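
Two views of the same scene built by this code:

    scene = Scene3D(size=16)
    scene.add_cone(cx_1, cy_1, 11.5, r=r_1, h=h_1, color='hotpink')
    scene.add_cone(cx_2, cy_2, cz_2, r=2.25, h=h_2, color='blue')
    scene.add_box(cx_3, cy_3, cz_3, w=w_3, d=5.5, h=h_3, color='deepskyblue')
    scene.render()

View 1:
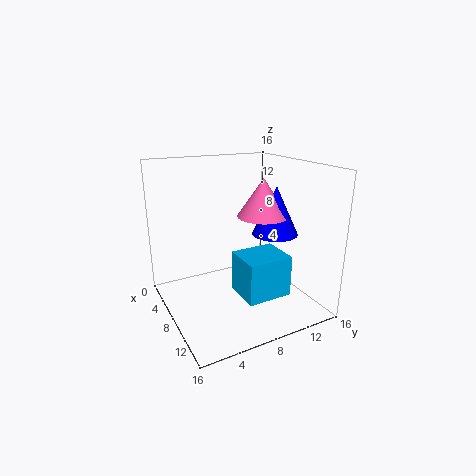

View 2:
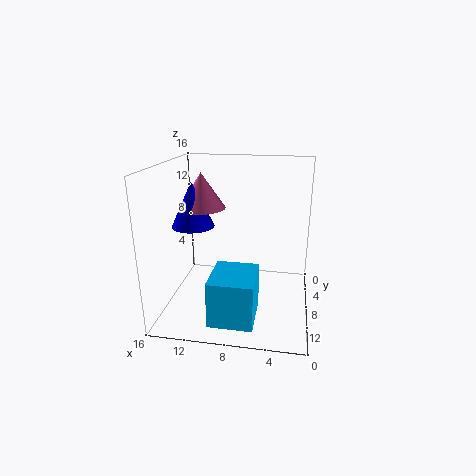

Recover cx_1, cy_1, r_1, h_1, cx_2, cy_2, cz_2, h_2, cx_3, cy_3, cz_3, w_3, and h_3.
cx_1 = 11.75
cy_1 = 8.75
r_1 = 2.5
h_1 = 3.75
cx_2 = 12.5
cy_2 = 9.75
cz_2 = 9.75
h_2 = 4.75
cx_3 = 5.5
cy_3 = 8.5
cz_3 = 0.25
w_3 = 4.75
h_3 = 5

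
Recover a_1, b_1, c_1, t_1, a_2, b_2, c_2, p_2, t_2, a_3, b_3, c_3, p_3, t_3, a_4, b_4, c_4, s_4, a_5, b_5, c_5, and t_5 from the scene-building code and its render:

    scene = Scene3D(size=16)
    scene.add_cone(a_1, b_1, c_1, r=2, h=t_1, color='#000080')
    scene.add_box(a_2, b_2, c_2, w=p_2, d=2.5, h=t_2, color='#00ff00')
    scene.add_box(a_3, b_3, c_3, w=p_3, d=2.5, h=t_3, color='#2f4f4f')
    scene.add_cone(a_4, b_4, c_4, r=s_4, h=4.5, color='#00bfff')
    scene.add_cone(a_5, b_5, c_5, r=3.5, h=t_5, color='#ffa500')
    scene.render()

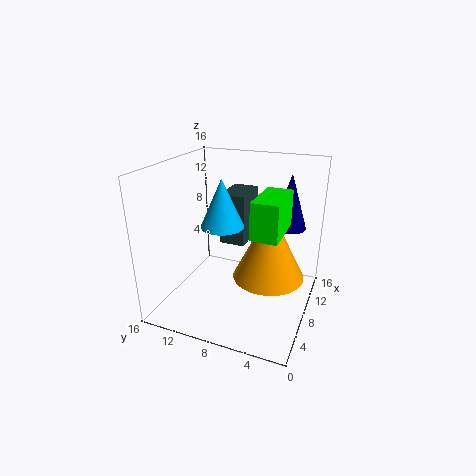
a_1 = 13, b_1 = 3.5, c_1 = 8, t_1 = 6.5, a_2 = 2, b_2 = 2, c_2 = 11, p_2 = 5, t_2 = 3.5, a_3 = 4.5, b_3 = 6, c_3 = 9, p_3 = 4, t_3 = 5, a_4 = 3, b_4 = 7.5, c_4 = 11.5, s_4 = 2, a_5 = 5, b_5 = 3.5, c_5 = 6, t_5 = 7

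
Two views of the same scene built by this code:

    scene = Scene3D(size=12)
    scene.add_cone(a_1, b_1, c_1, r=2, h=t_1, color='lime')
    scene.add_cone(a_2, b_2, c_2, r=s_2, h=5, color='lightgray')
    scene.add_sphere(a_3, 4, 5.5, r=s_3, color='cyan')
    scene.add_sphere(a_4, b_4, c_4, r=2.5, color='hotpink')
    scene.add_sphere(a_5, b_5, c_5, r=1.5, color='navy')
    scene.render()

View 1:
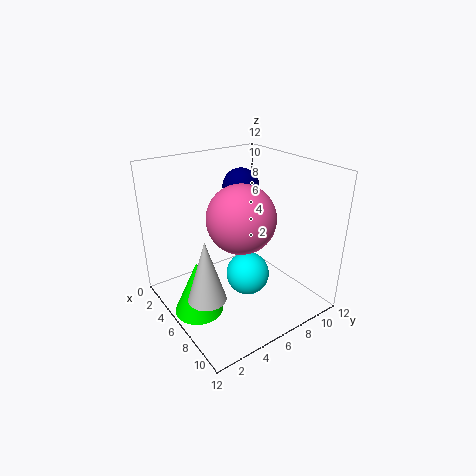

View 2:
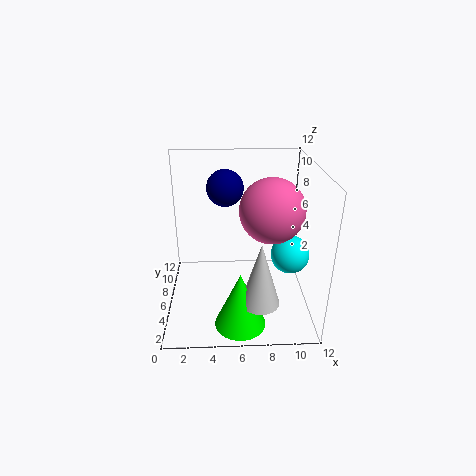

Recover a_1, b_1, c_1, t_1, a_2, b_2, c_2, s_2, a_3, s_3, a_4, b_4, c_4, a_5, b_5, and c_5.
a_1 = 6
b_1 = 2
c_1 = 0.5
t_1 = 4.5
a_2 = 7.5
b_2 = 2
c_2 = 2.5
s_2 = 1.5
a_3 = 10
s_3 = 1.5
a_4 = 8.5
b_4 = 4.5
c_4 = 9
a_5 = 5
b_5 = 7
c_5 = 10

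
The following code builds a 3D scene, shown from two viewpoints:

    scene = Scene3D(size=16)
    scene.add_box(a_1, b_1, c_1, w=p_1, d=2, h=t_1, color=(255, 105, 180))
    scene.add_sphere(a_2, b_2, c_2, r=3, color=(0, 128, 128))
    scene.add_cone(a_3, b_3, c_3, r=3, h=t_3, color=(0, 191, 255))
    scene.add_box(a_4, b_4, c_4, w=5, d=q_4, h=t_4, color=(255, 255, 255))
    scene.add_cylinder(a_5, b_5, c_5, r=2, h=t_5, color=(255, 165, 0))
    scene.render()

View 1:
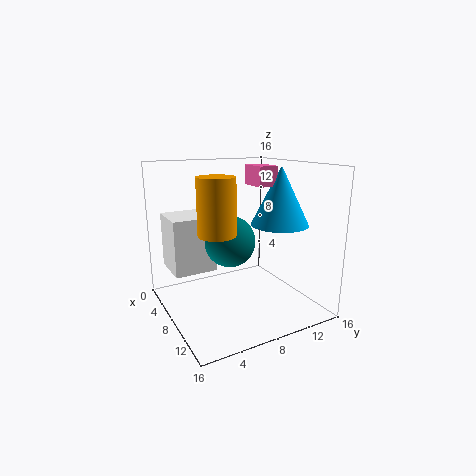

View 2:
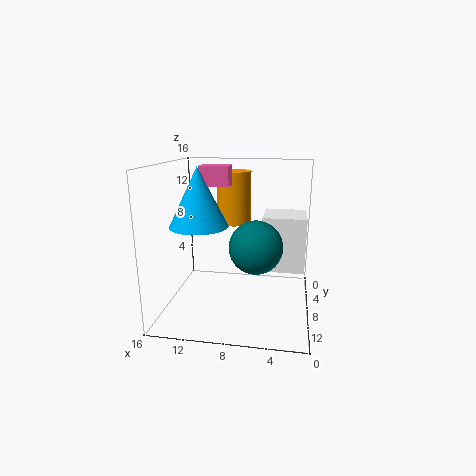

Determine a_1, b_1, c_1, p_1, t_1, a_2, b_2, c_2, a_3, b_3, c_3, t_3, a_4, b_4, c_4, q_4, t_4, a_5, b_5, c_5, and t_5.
a_1 = 8.5; b_1 = 8.5; c_1 = 14; p_1 = 3; t_1 = 2; a_2 = 6; b_2 = 8; c_2 = 7; a_3 = 11.5; b_3 = 11; c_3 = 10; t_3 = 6; a_4 = 0.5; b_4 = 1.5; c_4 = 3.5; q_4 = 5; t_4 = 6.5; a_5 = 9; b_5 = 5; c_5 = 9; t_5 = 6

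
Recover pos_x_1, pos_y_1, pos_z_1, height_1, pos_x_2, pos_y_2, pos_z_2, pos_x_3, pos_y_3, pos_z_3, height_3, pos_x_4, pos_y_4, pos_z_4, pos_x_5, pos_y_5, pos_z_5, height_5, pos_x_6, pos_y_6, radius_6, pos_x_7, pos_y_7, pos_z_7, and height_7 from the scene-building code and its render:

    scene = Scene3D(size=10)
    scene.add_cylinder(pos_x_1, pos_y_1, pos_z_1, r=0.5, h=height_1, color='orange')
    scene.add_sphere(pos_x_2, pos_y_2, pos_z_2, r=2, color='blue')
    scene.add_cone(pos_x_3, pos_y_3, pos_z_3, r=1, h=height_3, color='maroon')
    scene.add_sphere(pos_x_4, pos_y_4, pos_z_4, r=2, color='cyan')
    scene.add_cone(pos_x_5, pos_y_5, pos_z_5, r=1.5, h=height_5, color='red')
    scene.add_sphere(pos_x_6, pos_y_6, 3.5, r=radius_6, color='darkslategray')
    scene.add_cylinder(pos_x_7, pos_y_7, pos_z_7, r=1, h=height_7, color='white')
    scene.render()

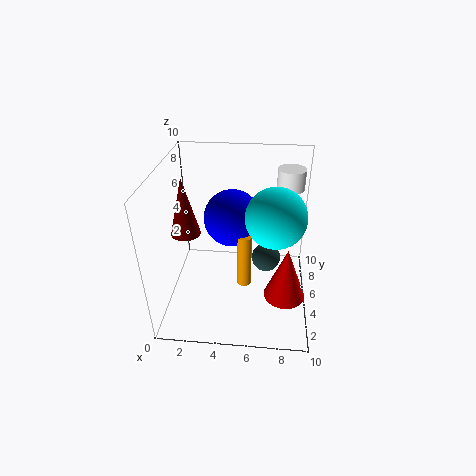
pos_x_1 = 5.5; pos_y_1 = 4.5; pos_z_1 = 1.5; height_1 = 4; pos_x_2 = 4.5; pos_y_2 = 6; pos_z_2 = 6; pos_x_3 = 1.5; pos_y_3 = 4.5; pos_z_3 = 5.5; height_3 = 4; pos_x_4 = 7.5; pos_y_4 = 4.5; pos_z_4 = 7; pos_x_5 = 8.5; pos_y_5 = 4.5; pos_z_5 = 0.5; height_5 = 4; pos_x_6 = 7; pos_y_6 = 5; radius_6 = 1; pos_x_7 = 8.5; pos_y_7 = 8; pos_z_7 = 7.5; height_7 = 1.5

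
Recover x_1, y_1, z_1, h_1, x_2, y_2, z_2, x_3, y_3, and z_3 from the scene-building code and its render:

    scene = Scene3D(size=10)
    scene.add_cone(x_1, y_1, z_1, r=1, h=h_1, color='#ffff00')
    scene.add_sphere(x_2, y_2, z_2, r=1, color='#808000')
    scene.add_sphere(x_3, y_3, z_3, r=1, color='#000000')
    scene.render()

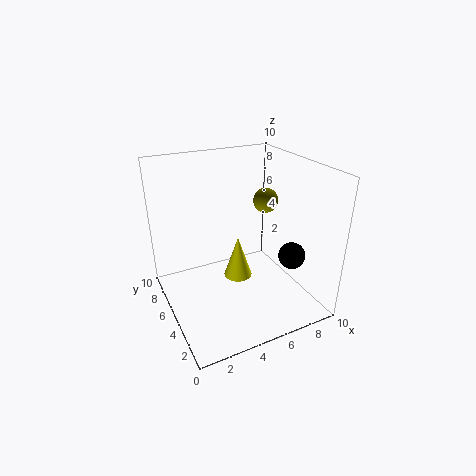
x_1 = 5
y_1 = 5
z_1 = 2
h_1 = 3
x_2 = 9
y_2 = 8
z_2 = 6
x_3 = 9
y_3 = 4
z_3 = 3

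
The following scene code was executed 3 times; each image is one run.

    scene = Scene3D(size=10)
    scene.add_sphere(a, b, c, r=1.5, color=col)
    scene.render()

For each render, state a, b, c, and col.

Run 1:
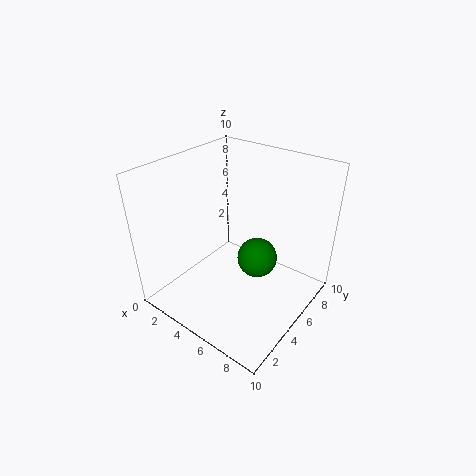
a = 5.5, b = 6.75, c = 2.5, col = 'green'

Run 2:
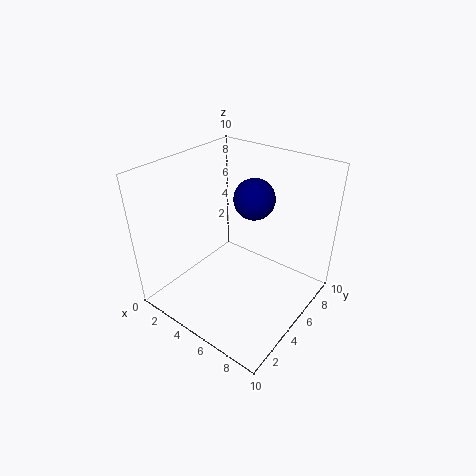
a = 4.75, b = 7.25, c = 7, col = 'navy'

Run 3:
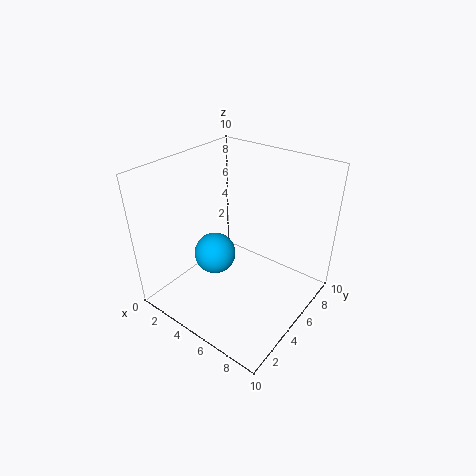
a = 3.25, b = 4.5, c = 3.25, col = 'deepskyblue'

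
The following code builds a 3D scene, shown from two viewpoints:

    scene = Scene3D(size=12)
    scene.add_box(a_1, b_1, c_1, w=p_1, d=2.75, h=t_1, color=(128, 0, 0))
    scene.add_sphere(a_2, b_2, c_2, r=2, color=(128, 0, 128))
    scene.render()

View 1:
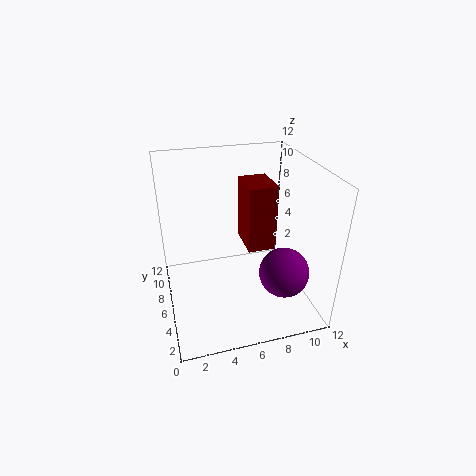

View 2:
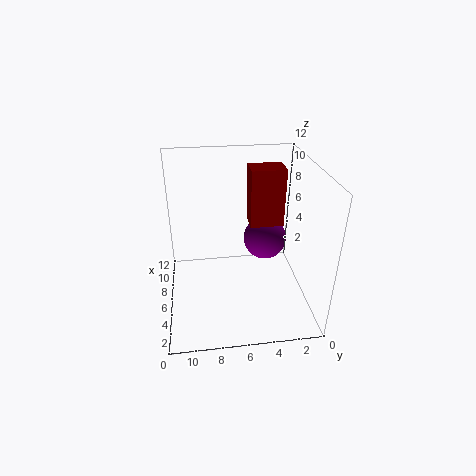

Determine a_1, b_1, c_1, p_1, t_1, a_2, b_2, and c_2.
a_1 = 5.75, b_1 = 2.25, c_1 = 7, p_1 = 2, t_1 = 4.75, a_2 = 9, b_2 = 3, c_2 = 4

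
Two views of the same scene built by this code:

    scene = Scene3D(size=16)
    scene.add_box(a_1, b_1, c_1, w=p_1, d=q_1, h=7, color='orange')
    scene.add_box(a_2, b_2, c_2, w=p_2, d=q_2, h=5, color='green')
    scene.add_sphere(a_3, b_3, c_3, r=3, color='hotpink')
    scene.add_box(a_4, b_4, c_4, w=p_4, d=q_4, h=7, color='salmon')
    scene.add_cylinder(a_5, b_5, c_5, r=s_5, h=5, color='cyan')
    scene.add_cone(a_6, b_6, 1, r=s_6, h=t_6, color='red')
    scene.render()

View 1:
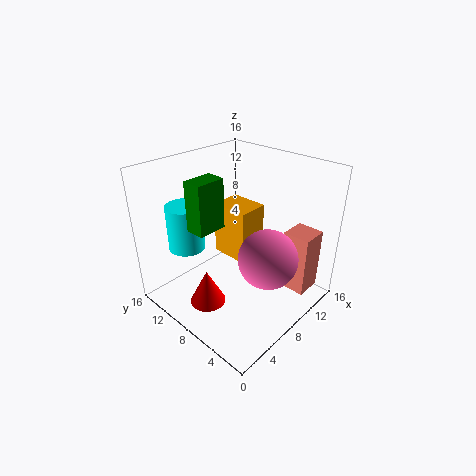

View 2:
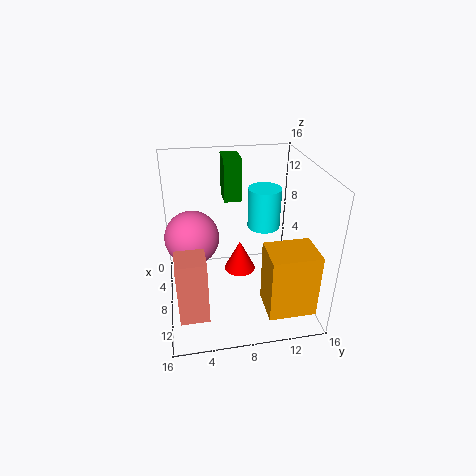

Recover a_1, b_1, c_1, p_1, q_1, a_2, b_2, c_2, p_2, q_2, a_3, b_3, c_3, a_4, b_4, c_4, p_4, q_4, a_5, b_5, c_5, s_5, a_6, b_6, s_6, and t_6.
a_1 = 11, b_1 = 10, c_1 = 2, p_1 = 4, q_1 = 5, a_2 = 2, b_2 = 7, c_2 = 11, p_2 = 3, q_2 = 2, a_3 = 7, b_3 = 3, c_3 = 8, a_4 = 11, b_4 = 1, c_4 = 2, p_4 = 3, q_4 = 3, a_5 = 4, b_5 = 12, c_5 = 7, s_5 = 2, a_6 = 4, b_6 = 9, s_6 = 2, t_6 = 4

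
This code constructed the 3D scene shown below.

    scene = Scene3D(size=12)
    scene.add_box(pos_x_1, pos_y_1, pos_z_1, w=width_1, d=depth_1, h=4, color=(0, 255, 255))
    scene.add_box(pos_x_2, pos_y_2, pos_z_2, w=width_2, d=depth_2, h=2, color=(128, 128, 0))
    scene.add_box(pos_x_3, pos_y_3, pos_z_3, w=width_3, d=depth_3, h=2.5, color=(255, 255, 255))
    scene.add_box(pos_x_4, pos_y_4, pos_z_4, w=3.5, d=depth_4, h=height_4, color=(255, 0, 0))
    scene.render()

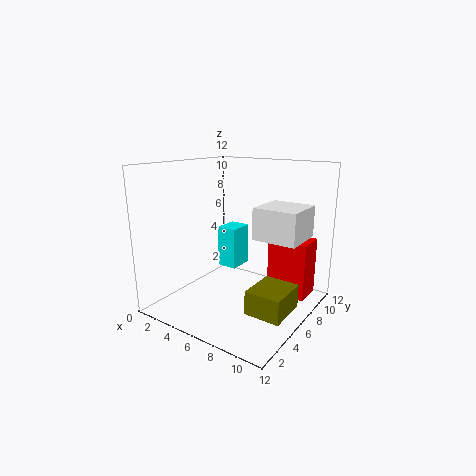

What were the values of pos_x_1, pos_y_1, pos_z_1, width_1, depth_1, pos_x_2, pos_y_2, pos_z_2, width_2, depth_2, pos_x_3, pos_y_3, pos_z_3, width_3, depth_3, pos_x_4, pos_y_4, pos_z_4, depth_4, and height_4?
pos_x_1 = 1.5, pos_y_1 = 9, pos_z_1 = 1.5, width_1 = 2, depth_1 = 2.5, pos_x_2 = 8, pos_y_2 = 4, pos_z_2 = 0.5, width_2 = 3, depth_2 = 3.5, pos_x_3 = 8, pos_y_3 = 5, pos_z_3 = 6.5, width_3 = 3.5, depth_3 = 3.5, pos_x_4 = 7.5, pos_y_4 = 8.5, pos_z_4 = 0.5, depth_4 = 2.5, height_4 = 5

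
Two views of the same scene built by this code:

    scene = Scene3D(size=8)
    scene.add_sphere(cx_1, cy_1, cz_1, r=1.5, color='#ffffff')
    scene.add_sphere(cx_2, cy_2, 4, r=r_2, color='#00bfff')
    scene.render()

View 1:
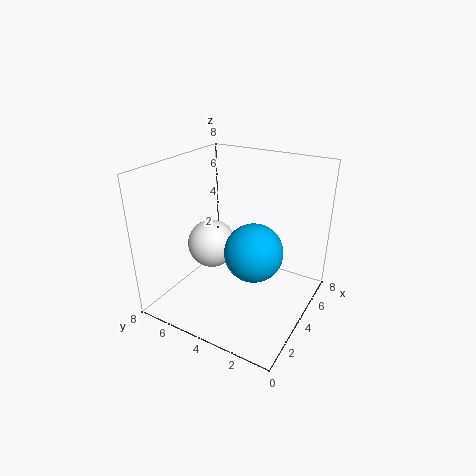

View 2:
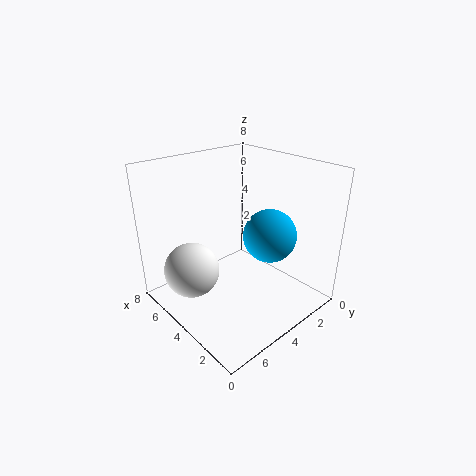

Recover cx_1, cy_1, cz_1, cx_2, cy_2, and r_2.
cx_1 = 5, cy_1 = 6.5, cz_1 = 2.5, cx_2 = 3, cy_2 = 2.5, r_2 = 1.5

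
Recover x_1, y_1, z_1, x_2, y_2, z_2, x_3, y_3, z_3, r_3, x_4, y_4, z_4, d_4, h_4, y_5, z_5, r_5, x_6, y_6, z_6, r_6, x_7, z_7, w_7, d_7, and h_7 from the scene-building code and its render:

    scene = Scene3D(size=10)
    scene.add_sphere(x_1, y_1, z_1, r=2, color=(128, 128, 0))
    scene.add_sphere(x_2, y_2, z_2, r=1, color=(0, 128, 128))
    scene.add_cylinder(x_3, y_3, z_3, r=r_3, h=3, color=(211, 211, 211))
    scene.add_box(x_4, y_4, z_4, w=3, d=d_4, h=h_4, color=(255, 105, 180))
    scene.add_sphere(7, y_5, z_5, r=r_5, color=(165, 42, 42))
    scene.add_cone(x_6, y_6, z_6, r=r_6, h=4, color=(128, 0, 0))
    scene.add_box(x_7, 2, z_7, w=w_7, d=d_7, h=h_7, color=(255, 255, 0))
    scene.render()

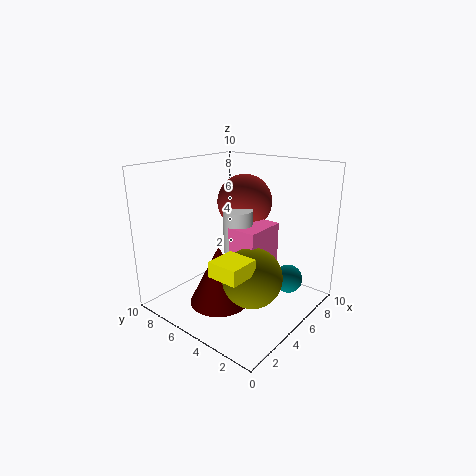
x_1 = 4
y_1 = 3
z_1 = 3
x_2 = 7
y_2 = 2
z_2 = 2
x_3 = 5
y_3 = 5
z_3 = 4
r_3 = 1
x_4 = 4
y_4 = 3
z_4 = 2
d_4 = 2
h_4 = 4
y_5 = 6
z_5 = 7
r_5 = 2
x_6 = 3
y_6 = 5
z_6 = 1
r_6 = 2
x_7 = 1
z_7 = 4
w_7 = 2
d_7 = 2
h_7 = 1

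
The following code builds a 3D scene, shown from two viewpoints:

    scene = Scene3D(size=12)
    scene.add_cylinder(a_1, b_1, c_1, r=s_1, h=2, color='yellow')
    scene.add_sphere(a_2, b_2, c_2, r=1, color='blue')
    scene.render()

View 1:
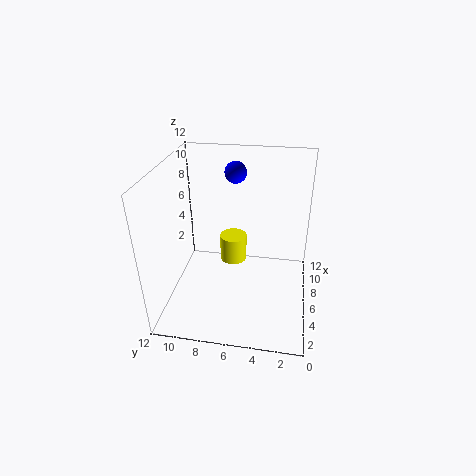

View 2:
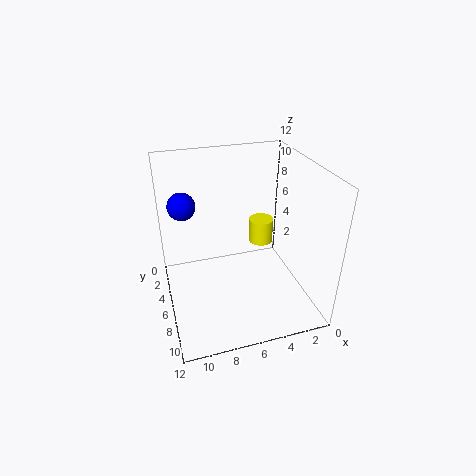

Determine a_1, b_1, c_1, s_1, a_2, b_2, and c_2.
a_1 = 4
b_1 = 6
c_1 = 5.5
s_1 = 1
a_2 = 10.5
b_2 = 7
c_2 = 10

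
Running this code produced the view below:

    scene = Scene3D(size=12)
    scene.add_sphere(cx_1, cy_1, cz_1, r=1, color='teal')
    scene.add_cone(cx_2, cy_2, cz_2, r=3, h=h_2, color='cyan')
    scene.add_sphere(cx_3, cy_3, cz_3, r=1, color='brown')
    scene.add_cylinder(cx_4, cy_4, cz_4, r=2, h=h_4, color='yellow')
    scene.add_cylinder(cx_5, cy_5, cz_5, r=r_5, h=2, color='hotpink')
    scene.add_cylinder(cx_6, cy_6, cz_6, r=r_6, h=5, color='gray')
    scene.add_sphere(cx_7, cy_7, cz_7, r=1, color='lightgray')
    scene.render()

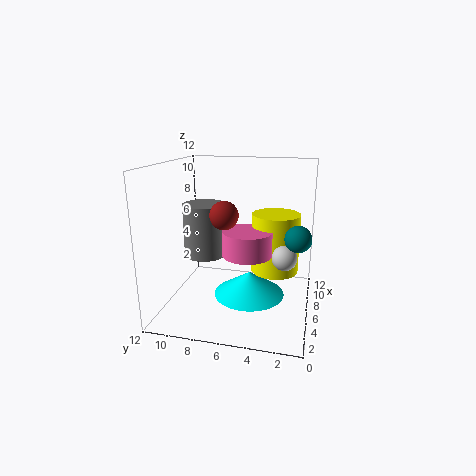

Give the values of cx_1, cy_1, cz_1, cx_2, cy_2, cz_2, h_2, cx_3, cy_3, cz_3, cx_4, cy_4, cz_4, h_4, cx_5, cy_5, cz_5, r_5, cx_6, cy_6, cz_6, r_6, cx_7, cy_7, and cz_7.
cx_1 = 4, cy_1 = 1, cz_1 = 7, cx_2 = 6, cy_2 = 5, cz_2 = 1, h_2 = 2, cx_3 = 2, cy_3 = 6, cz_3 = 9, cx_4 = 7, cy_4 = 3, cz_4 = 3, h_4 = 5, cx_5 = 5, cy_5 = 5, cz_5 = 5, r_5 = 2, cx_6 = 9, cy_6 = 10, cz_6 = 3, r_6 = 2, cx_7 = 5, cy_7 = 2, cz_7 = 5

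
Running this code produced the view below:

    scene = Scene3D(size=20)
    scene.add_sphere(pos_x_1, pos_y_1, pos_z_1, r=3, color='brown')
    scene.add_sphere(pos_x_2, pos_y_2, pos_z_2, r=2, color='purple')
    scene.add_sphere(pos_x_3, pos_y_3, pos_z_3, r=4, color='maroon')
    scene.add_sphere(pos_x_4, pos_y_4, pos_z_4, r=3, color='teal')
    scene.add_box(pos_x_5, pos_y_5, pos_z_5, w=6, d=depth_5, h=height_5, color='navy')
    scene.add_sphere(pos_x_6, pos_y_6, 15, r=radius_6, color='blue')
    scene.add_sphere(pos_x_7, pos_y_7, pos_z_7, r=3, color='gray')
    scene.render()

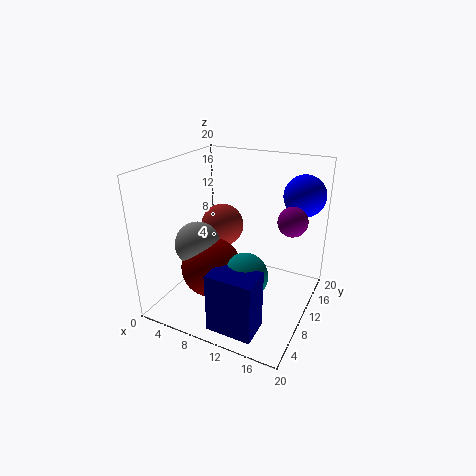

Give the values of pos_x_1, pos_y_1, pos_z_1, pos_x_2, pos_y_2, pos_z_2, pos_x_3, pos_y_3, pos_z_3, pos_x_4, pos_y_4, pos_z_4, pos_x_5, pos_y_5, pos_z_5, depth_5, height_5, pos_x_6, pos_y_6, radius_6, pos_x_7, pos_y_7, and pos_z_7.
pos_x_1 = 7; pos_y_1 = 11; pos_z_1 = 11; pos_x_2 = 17; pos_y_2 = 12; pos_z_2 = 13; pos_x_3 = 8; pos_y_3 = 6; pos_z_3 = 7; pos_x_4 = 13; pos_y_4 = 6; pos_z_4 = 7; pos_x_5 = 10; pos_y_5 = 1; pos_z_5 = 1; depth_5 = 4; height_5 = 8; pos_x_6 = 17; pos_y_6 = 17; radius_6 = 3; pos_x_7 = 6; pos_y_7 = 6; pos_z_7 = 10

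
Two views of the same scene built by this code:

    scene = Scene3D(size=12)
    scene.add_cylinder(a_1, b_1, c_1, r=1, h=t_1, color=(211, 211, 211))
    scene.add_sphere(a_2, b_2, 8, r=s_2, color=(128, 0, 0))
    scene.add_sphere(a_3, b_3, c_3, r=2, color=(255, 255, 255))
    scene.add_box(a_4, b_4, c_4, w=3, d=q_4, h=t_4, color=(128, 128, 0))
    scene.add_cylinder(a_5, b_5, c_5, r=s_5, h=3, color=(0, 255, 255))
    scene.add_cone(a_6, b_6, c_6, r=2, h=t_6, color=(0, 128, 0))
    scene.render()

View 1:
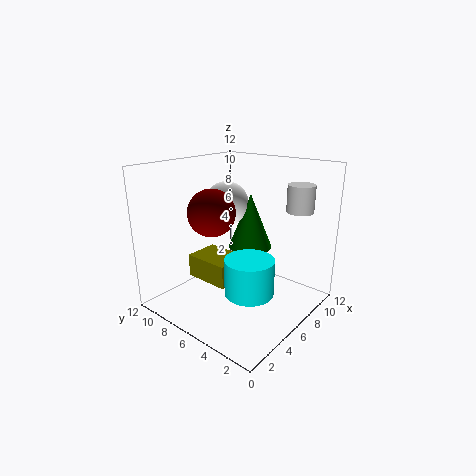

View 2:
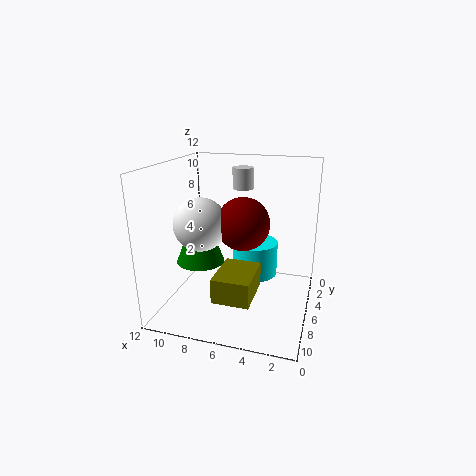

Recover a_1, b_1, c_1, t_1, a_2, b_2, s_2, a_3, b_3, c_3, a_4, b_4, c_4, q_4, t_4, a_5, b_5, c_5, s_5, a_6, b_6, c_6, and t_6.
a_1 = 7; b_1 = 1; c_1 = 9; t_1 = 2; a_2 = 5; b_2 = 8; s_2 = 2; a_3 = 8; b_3 = 9; c_3 = 8; a_4 = 4; b_4 = 6; c_4 = 2; q_4 = 4; t_4 = 2; a_5 = 5; b_5 = 4; c_5 = 2; s_5 = 2; a_6 = 9; b_6 = 7; c_6 = 4; t_6 = 5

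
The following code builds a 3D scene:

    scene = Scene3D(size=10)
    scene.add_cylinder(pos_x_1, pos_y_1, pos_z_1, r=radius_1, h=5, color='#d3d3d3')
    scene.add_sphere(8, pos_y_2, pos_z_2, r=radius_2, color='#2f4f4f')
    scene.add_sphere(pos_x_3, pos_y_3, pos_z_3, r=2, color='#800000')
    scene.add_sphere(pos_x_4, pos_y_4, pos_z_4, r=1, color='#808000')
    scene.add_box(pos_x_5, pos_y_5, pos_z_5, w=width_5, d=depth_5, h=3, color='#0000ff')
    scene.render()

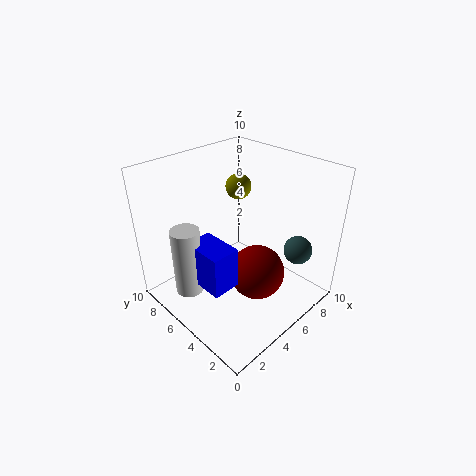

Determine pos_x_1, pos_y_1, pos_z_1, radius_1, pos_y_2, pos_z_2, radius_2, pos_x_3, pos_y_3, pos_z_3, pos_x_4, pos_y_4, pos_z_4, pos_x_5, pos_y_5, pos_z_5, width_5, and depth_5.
pos_x_1 = 2
pos_y_1 = 7
pos_z_1 = 1
radius_1 = 1
pos_y_2 = 2
pos_z_2 = 4
radius_2 = 1
pos_x_3 = 6
pos_y_3 = 4
pos_z_3 = 2
pos_x_4 = 8
pos_y_4 = 8
pos_z_4 = 7
pos_x_5 = 2
pos_y_5 = 4
pos_z_5 = 2
width_5 = 2
depth_5 = 3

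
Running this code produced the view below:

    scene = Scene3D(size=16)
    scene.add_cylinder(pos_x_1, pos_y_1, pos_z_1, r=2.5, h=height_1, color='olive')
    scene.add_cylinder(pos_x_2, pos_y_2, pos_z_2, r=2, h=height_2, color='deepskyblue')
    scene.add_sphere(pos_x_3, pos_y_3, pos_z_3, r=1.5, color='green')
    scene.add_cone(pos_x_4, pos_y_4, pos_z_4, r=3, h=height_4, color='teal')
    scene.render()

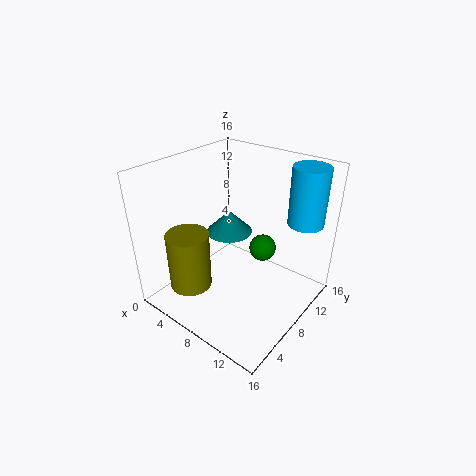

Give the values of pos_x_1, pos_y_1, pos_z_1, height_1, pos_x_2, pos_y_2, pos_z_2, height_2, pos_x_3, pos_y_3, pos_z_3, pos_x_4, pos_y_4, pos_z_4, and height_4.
pos_x_1 = 3
pos_y_1 = 5
pos_z_1 = 1
height_1 = 7
pos_x_2 = 13.5
pos_y_2 = 13
pos_z_2 = 9.5
height_2 = 6.5
pos_x_3 = 10
pos_y_3 = 10
pos_z_3 = 6.5
pos_x_4 = 3
pos_y_4 = 12.5
pos_z_4 = 5
height_4 = 3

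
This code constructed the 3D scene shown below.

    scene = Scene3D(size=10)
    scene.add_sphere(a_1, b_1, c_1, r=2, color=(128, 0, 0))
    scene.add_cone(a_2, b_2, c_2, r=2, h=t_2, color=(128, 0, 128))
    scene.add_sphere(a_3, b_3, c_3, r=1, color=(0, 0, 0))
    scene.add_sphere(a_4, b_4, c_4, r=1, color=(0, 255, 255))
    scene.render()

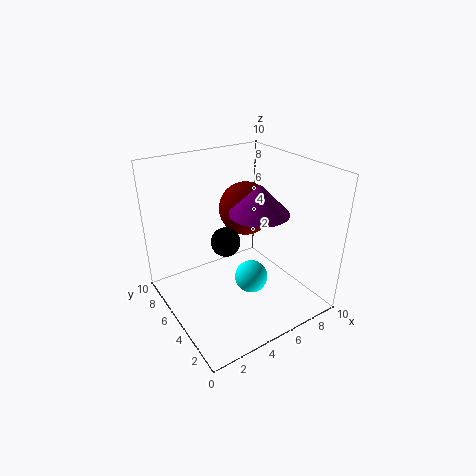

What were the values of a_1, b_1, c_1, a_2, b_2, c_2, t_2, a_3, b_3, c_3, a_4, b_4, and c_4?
a_1 = 7; b_1 = 7; c_1 = 6; a_2 = 6; b_2 = 4; c_2 = 7; t_2 = 2; a_3 = 4; b_3 = 5; c_3 = 5; a_4 = 4; b_4 = 2; c_4 = 4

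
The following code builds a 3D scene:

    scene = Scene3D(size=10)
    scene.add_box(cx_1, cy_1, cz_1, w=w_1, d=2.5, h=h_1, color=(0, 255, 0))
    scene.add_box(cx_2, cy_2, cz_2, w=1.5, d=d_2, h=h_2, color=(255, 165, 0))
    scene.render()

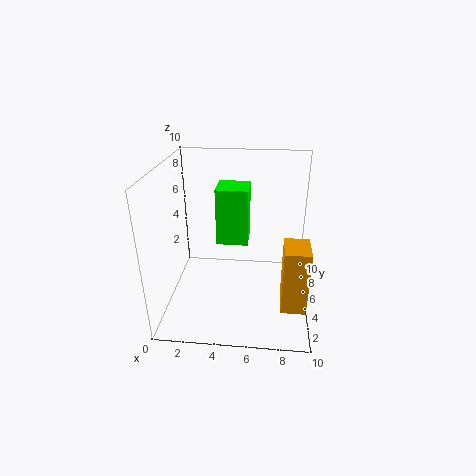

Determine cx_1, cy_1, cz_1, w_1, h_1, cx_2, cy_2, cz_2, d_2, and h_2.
cx_1 = 3, cy_1 = 7.5, cz_1 = 3, w_1 = 2.5, h_1 = 4.5, cx_2 = 8, cy_2 = 0.5, cz_2 = 2.5, d_2 = 2, h_2 = 4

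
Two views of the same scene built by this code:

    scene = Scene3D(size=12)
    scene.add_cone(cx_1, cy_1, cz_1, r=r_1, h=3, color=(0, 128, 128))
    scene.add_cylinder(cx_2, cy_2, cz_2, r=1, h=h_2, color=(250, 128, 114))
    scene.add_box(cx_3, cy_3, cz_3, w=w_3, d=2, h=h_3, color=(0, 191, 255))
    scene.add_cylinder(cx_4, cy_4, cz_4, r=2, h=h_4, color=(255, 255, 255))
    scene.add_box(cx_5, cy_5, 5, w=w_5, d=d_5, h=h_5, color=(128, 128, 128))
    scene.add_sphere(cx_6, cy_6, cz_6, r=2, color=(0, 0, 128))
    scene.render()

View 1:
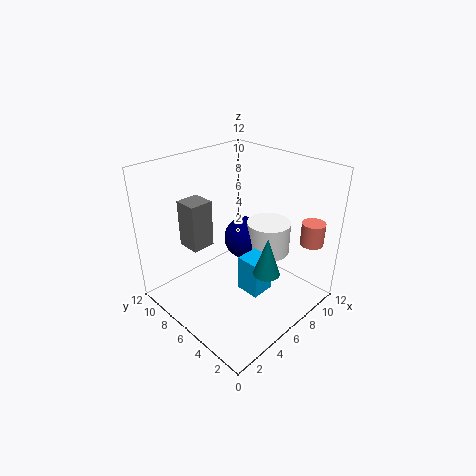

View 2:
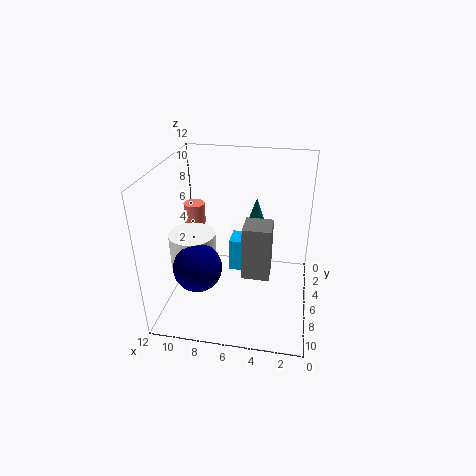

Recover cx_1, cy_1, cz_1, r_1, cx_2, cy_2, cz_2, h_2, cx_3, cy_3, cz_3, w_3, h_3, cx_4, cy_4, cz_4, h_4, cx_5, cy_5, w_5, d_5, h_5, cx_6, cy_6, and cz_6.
cx_1 = 5; cy_1 = 2; cz_1 = 5; r_1 = 1; cx_2 = 11; cy_2 = 2; cz_2 = 5; h_2 = 2; cx_3 = 5; cy_3 = 3; cz_3 = 2; w_3 = 2; h_3 = 3; cx_4 = 10; cy_4 = 6; cz_4 = 3; h_4 = 3; cx_5 = 3; cy_5 = 8; w_5 = 2; d_5 = 2; h_5 = 4; cx_6 = 9; cy_6 = 8; cz_6 = 4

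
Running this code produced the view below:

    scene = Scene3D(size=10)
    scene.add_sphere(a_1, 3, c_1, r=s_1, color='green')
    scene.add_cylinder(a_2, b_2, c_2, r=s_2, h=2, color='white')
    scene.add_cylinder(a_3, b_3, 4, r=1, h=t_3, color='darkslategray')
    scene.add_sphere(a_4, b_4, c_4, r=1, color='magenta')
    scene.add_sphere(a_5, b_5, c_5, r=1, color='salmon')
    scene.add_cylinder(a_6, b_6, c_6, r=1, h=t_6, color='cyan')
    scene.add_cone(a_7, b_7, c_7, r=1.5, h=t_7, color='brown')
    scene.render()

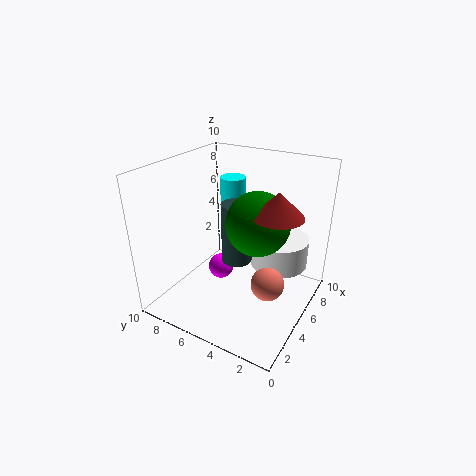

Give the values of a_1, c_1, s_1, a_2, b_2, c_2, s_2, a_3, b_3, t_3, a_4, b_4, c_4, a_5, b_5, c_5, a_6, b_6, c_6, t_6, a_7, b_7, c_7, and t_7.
a_1 = 4
c_1 = 7
s_1 = 2
a_2 = 6.5
b_2 = 2.5
c_2 = 3
s_2 = 2
a_3 = 4
b_3 = 4.5
t_3 = 4
a_4 = 6.5
b_4 = 7.5
c_4 = 1
a_5 = 2.5
b_5 = 1.5
c_5 = 4
a_6 = 8.5
b_6 = 7.5
c_6 = 6
t_6 = 2
a_7 = 3.5
b_7 = 1.5
c_7 = 8
t_7 = 1.5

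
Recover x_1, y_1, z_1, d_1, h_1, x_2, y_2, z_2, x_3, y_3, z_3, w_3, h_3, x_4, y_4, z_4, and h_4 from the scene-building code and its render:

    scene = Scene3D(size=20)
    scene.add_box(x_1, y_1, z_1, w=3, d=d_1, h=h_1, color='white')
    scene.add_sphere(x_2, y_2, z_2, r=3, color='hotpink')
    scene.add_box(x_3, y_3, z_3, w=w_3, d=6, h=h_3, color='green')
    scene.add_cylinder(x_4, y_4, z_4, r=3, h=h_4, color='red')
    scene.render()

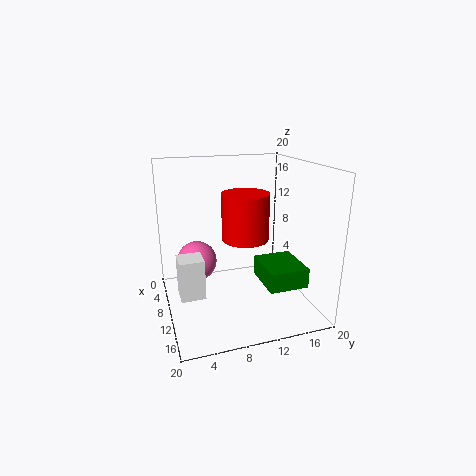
x_1 = 13
y_1 = 1
z_1 = 5
d_1 = 3
h_1 = 5
x_2 = 5
y_2 = 5
z_2 = 5
x_3 = 6
y_3 = 14
z_3 = 2
w_3 = 7
h_3 = 3
x_4 = 13
y_4 = 10
z_4 = 11
h_4 = 6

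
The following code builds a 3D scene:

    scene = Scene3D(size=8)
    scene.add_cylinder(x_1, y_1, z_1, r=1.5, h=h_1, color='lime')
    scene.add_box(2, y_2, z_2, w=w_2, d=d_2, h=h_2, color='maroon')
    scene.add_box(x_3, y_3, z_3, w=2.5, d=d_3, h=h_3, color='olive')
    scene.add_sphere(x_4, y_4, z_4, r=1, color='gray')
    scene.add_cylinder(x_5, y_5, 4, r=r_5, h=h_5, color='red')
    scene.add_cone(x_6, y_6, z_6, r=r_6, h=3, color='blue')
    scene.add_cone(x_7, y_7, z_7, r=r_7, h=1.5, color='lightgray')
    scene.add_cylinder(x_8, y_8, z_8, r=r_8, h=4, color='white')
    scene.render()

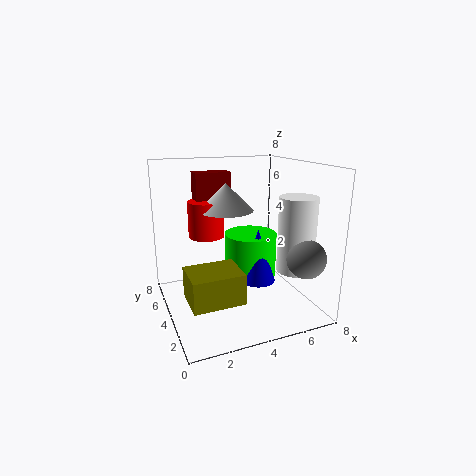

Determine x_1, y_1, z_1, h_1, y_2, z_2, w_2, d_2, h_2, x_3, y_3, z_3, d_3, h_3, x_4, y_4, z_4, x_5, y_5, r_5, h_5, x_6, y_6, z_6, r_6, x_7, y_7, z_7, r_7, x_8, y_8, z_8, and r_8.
x_1 = 5, y_1 = 4.5, z_1 = 1.5, h_1 = 2.5, y_2 = 5, z_2 = 5, w_2 = 2, d_2 = 1, h_2 = 2.5, x_3 = 0.5, y_3 = 0.5, z_3 = 2, d_3 = 2, h_3 = 1.5, x_4 = 6.5, y_4 = 1, z_4 = 3.5, x_5 = 2.5, y_5 = 5, r_5 = 1, h_5 = 2, x_6 = 5, y_6 = 3.5, z_6 = 1.5, r_6 = 1, x_7 = 3.5, y_7 = 4.5, z_7 = 5.5, r_7 = 1.5, x_8 = 6.5, y_8 = 2, z_8 = 2.5, r_8 = 1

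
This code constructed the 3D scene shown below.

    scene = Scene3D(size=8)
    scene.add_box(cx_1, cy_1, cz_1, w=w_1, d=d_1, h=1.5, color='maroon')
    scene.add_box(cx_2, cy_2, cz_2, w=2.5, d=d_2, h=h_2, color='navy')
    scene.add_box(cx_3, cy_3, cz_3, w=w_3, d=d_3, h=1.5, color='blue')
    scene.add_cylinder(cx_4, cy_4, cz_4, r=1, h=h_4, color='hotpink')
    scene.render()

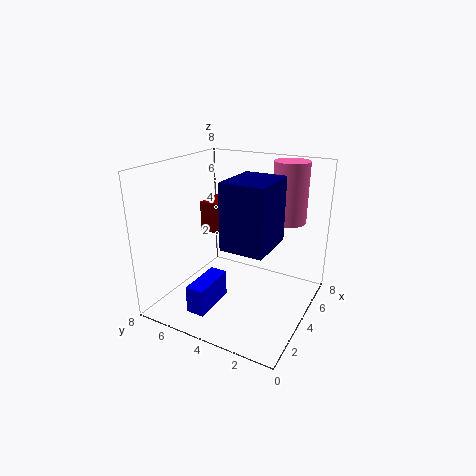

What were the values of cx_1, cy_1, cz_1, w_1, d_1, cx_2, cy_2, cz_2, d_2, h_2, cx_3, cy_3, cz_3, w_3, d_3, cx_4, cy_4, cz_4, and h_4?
cx_1 = 2; cy_1 = 3.5; cz_1 = 5; w_1 = 1.5; d_1 = 1.5; cx_2 = 0.5; cy_2 = 1; cz_2 = 5; d_2 = 2; h_2 = 3; cx_3 = 1; cy_3 = 4.5; cz_3 = 0.5; w_3 = 2.5; d_3 = 1; cx_4 = 6.5; cy_4 = 2; cz_4 = 4.5; h_4 = 3.5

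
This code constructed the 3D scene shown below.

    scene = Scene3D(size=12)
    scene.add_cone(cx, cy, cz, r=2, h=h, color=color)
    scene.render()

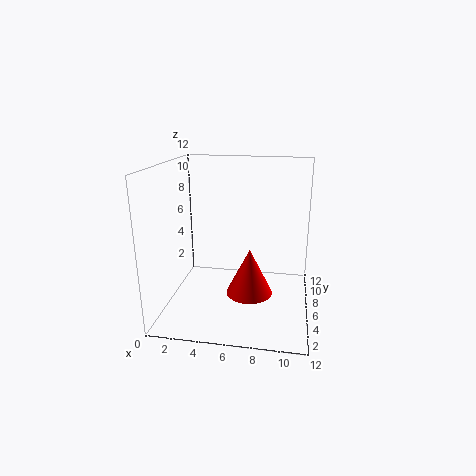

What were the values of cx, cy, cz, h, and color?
cx = 7
cy = 6
cz = 1
h = 4
color = 'red'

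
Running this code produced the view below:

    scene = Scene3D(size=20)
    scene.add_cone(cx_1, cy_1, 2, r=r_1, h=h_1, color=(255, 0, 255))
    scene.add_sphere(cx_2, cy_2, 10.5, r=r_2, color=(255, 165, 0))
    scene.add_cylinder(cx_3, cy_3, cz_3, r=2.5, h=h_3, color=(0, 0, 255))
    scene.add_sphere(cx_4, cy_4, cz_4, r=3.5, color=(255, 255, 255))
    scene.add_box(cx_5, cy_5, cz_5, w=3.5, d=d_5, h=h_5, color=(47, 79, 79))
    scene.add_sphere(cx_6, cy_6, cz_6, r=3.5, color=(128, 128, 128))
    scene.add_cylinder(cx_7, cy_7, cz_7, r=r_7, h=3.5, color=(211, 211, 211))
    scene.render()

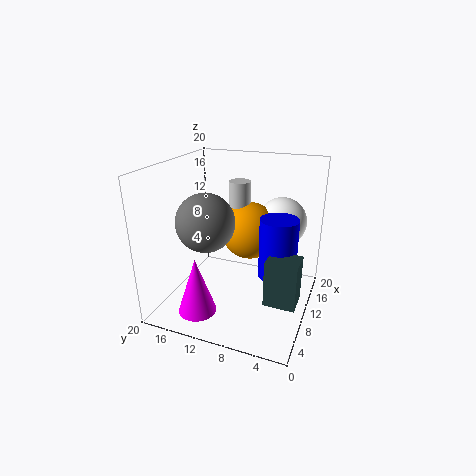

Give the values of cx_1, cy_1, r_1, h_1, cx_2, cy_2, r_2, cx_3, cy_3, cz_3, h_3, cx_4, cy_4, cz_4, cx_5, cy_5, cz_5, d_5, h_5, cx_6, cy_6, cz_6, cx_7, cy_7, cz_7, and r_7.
cx_1 = 3
cy_1 = 13
r_1 = 2.5
h_1 = 7.5
cx_2 = 12
cy_2 = 9
r_2 = 4
cx_3 = 9
cy_3 = 4
cz_3 = 6
h_3 = 8
cx_4 = 14.5
cy_4 = 5
cz_4 = 11.5
cx_5 = 4.5
cy_5 = 0.5
cz_5 = 4
d_5 = 4
h_5 = 6
cx_6 = 3.5
cy_6 = 11.5
cz_6 = 14.5
cx_7 = 12
cy_7 = 10.5
cz_7 = 14
r_7 = 1.5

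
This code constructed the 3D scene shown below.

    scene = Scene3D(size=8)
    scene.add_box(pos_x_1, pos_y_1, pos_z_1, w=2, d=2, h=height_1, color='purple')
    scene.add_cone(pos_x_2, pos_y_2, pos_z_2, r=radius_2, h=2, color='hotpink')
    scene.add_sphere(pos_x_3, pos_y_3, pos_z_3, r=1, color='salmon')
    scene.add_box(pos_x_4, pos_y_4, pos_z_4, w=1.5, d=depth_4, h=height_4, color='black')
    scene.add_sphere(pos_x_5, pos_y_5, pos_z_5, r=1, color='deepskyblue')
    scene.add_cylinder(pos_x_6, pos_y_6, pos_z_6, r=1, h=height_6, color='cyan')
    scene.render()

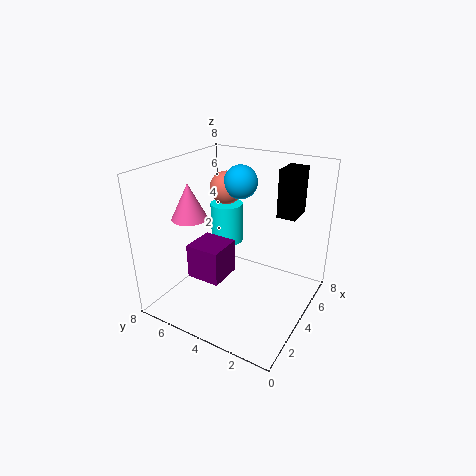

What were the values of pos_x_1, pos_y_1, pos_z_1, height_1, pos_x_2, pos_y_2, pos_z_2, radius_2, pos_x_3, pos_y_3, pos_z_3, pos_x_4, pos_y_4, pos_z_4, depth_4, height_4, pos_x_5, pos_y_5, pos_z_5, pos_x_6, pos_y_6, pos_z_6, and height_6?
pos_x_1 = 2.5; pos_y_1 = 4.5; pos_z_1 = 1.5; height_1 = 2; pos_x_2 = 3; pos_y_2 = 6.5; pos_z_2 = 5; radius_2 = 1; pos_x_3 = 6; pos_y_3 = 6; pos_z_3 = 6; pos_x_4 = 4.5; pos_y_4 = 1; pos_z_4 = 5.5; depth_4 = 1; height_4 = 2.5; pos_x_5 = 6; pos_y_5 = 5; pos_z_5 = 6.5; pos_x_6 = 6; pos_y_6 = 6; pos_z_6 = 2.5; height_6 = 2.5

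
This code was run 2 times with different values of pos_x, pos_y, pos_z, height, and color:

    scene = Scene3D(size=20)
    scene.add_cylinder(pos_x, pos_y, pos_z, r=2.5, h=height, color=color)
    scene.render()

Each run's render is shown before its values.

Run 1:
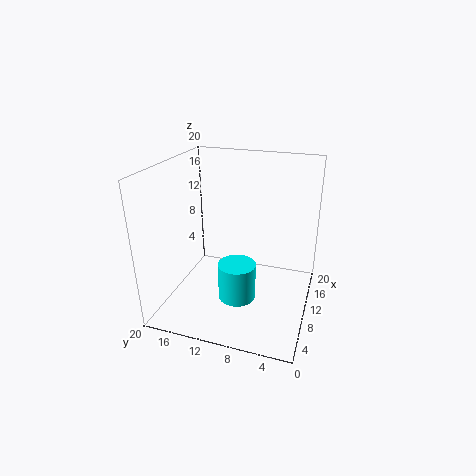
pos_x = 6.5; pos_y = 9; pos_z = 3; height = 5; color = 'cyan'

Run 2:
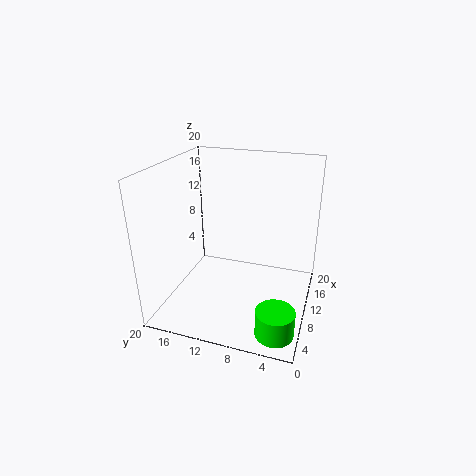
pos_x = 3.5; pos_y = 3; pos_z = 0.5; height = 3.5; color = 'lime'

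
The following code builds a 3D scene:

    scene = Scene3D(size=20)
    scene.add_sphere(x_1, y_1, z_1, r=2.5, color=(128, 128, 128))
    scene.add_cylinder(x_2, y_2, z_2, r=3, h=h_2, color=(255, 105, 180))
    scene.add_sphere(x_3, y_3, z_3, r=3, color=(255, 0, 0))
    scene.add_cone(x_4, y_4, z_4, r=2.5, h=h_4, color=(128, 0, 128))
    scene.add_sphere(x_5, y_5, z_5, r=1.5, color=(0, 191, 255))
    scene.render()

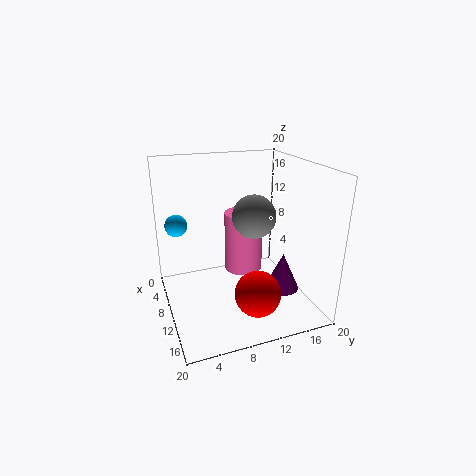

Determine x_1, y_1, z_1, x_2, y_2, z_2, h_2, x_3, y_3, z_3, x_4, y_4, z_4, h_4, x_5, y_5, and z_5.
x_1 = 16.5; y_1 = 9.5; z_1 = 15.5; x_2 = 4.5; y_2 = 13; z_2 = 2; h_2 = 9.5; x_3 = 16; y_3 = 10.5; z_3 = 4.5; x_4 = 11.5; y_4 = 16.5; z_4 = 1.5; h_4 = 5.5; x_5 = 7.5; y_5 = 2; z_5 = 12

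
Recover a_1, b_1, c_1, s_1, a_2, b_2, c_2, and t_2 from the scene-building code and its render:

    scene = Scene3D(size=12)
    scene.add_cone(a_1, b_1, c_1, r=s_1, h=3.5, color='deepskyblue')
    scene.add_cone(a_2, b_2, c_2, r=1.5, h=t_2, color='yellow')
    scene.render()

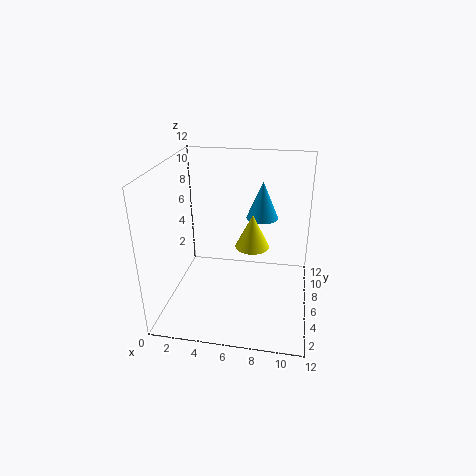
a_1 = 7.5
b_1 = 10.5
c_1 = 6
s_1 = 1.5
a_2 = 7
b_2 = 7.5
c_2 = 4.5
t_2 = 3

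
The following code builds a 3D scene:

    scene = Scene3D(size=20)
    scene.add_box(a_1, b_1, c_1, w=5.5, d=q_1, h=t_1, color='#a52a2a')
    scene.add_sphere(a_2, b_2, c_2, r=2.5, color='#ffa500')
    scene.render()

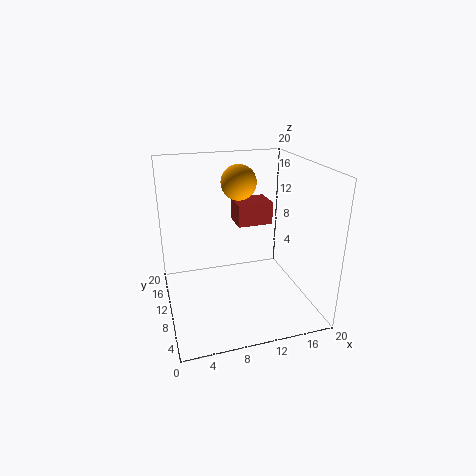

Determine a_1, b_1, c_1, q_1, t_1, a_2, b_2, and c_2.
a_1 = 11.5, b_1 = 14.5, c_1 = 9.5, q_1 = 4.5, t_1 = 3.5, a_2 = 11, b_2 = 13, c_2 = 17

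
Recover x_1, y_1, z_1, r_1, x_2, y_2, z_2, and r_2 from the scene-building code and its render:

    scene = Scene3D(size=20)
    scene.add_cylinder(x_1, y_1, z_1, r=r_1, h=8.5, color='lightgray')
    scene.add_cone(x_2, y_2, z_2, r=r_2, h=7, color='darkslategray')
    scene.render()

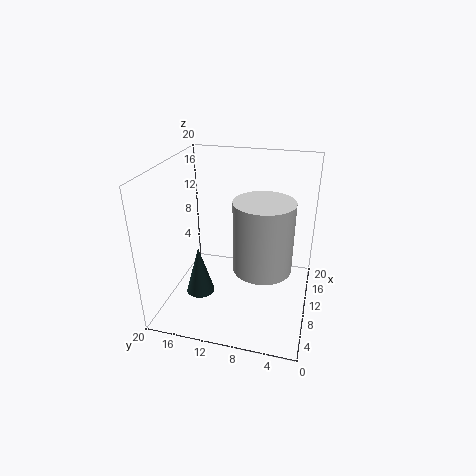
x_1 = 4.5; y_1 = 5.5; z_1 = 9.5; r_1 = 3.5; x_2 = 7.5; y_2 = 15; z_2 = 2; r_2 = 2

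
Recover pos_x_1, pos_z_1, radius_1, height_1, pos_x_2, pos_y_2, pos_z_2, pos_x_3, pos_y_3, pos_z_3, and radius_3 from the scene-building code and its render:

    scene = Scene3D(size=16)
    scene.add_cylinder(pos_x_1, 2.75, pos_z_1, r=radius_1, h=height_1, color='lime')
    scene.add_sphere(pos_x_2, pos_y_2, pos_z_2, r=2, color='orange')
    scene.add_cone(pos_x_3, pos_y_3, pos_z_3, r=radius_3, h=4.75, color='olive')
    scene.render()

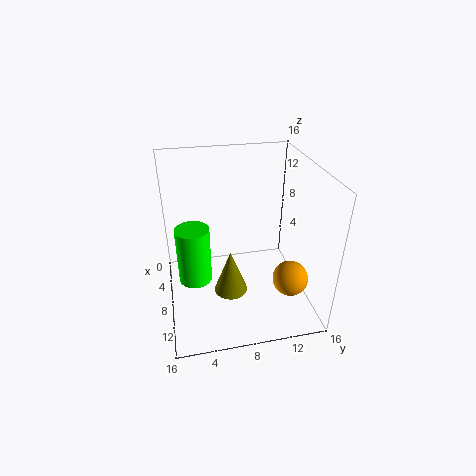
pos_x_1 = 13.5; pos_z_1 = 7.75; radius_1 = 1.5; height_1 = 5.25; pos_x_2 = 10.75; pos_y_2 = 13.5; pos_z_2 = 3.5; pos_x_3 = 11.25; pos_y_3 = 6.5; pos_z_3 = 3.75; radius_3 = 1.75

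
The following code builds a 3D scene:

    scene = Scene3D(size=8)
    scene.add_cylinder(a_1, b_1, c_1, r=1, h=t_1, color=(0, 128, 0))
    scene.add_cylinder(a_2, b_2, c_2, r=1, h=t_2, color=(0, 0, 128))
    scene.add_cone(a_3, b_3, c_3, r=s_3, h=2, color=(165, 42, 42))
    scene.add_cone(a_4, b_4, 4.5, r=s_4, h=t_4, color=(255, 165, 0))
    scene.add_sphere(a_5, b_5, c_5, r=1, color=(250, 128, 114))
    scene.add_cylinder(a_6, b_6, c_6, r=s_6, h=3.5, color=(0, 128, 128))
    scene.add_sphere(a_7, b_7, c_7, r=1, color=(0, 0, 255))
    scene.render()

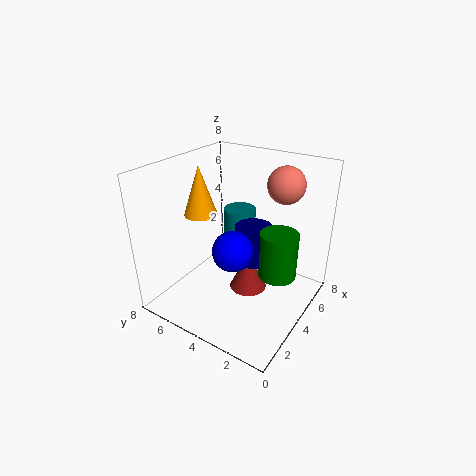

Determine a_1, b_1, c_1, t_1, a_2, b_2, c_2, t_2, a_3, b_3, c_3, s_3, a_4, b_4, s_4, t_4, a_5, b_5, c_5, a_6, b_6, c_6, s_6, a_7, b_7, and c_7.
a_1 = 4, b_1 = 1.5, c_1 = 2.5, t_1 = 2.5, a_2 = 4, b_2 = 3, c_2 = 3, t_2 = 2, a_3 = 3.5, b_3 = 3, c_3 = 1.5, s_3 = 1, a_4 = 4.5, b_4 = 7, s_4 = 1, t_4 = 3, a_5 = 5.5, b_5 = 2, c_5 = 7, a_6 = 6.5, b_6 = 5.5, c_6 = 1, s_6 = 1, a_7 = 2, b_7 = 3, c_7 = 4.5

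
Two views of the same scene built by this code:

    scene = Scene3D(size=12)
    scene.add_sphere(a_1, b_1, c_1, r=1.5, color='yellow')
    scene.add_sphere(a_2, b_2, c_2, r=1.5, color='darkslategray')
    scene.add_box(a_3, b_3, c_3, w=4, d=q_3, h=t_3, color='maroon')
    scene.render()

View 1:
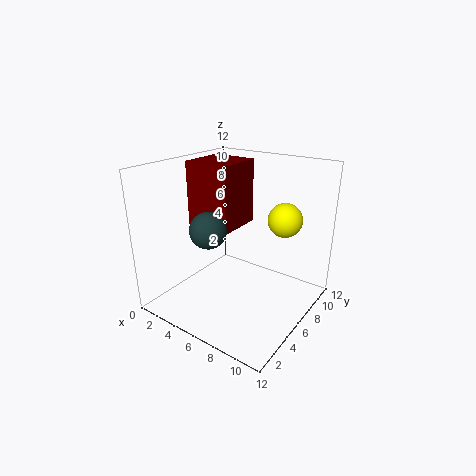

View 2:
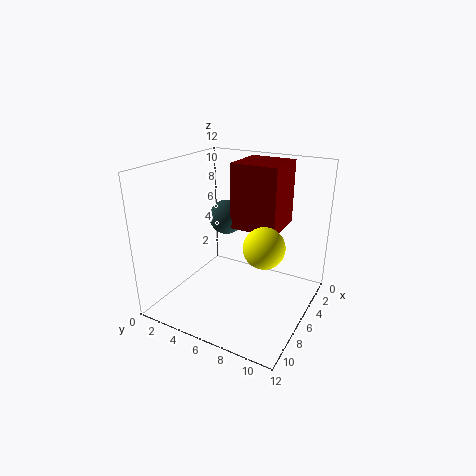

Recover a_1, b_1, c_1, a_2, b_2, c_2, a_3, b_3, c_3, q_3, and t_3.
a_1 = 8.5; b_1 = 9.5; c_1 = 7; a_2 = 4.5; b_2 = 4; c_2 = 7; a_3 = 1.5; b_3 = 5; c_3 = 6.5; q_3 = 4; t_3 = 5.5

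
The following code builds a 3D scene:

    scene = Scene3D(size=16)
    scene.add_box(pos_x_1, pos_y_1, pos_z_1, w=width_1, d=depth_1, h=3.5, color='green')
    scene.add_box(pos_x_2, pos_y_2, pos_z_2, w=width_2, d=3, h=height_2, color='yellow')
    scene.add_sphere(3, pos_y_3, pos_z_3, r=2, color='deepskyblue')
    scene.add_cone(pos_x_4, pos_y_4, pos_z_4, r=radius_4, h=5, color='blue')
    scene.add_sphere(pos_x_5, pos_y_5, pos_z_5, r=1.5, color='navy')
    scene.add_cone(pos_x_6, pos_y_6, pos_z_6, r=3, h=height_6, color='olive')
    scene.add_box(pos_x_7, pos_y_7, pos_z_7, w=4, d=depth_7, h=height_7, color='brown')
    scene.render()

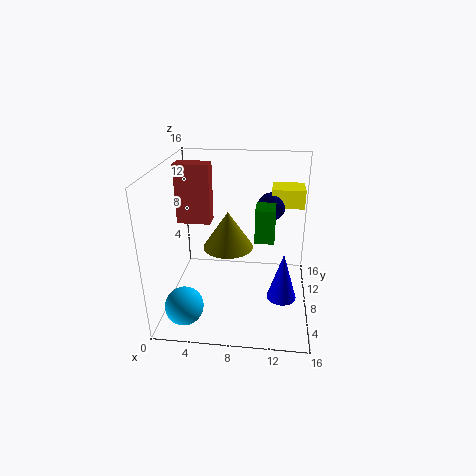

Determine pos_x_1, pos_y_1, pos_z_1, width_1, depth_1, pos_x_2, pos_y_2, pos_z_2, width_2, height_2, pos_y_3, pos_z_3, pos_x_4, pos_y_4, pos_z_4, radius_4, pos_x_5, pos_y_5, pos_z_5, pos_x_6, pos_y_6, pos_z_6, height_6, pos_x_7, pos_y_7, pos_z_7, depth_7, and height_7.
pos_x_1 = 10
pos_y_1 = 5
pos_z_1 = 9
width_1 = 2
depth_1 = 2.5
pos_x_2 = 11.5
pos_y_2 = 8.5
pos_z_2 = 11.5
width_2 = 3.5
height_2 = 2
pos_y_3 = 2.5
pos_z_3 = 2.5
pos_x_4 = 13
pos_y_4 = 4
pos_z_4 = 3.5
radius_4 = 1.5
pos_x_5 = 11.5
pos_y_5 = 9
pos_z_5 = 11.5
pos_x_6 = 6.5
pos_y_6 = 10.5
pos_z_6 = 5.5
height_6 = 4.5
pos_x_7 = 0.5
pos_y_7 = 10
pos_z_7 = 8.5
depth_7 = 2
height_7 = 7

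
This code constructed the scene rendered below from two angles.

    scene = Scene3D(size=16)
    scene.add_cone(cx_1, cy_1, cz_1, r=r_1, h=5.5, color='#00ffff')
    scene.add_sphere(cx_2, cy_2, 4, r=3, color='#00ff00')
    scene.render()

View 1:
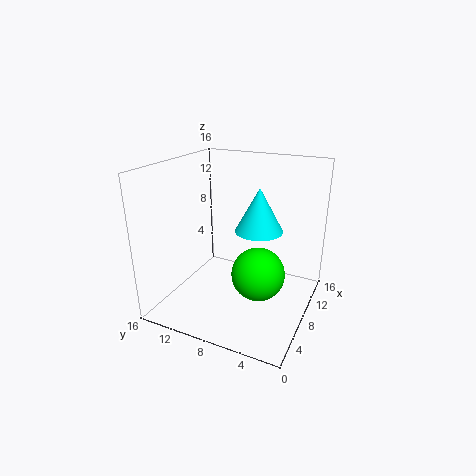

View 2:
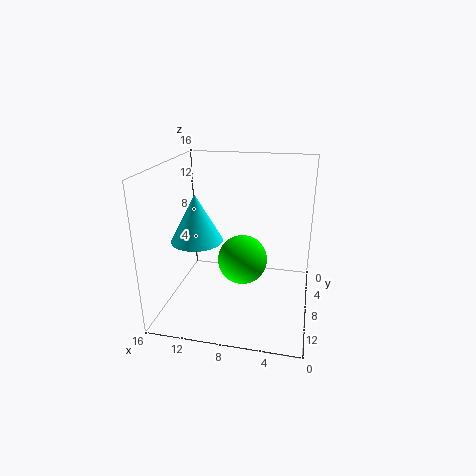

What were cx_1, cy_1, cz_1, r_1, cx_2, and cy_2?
cx_1 = 13; cy_1 = 7.5; cz_1 = 7; r_1 = 3; cx_2 = 8; cy_2 = 5.5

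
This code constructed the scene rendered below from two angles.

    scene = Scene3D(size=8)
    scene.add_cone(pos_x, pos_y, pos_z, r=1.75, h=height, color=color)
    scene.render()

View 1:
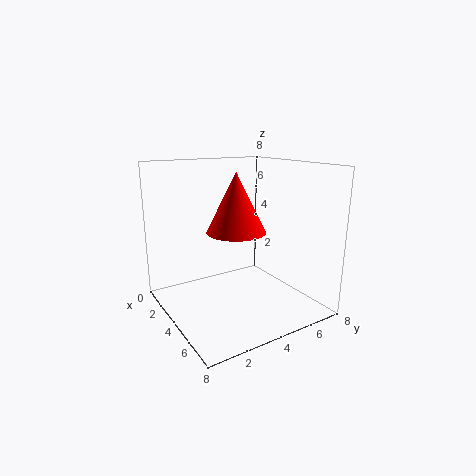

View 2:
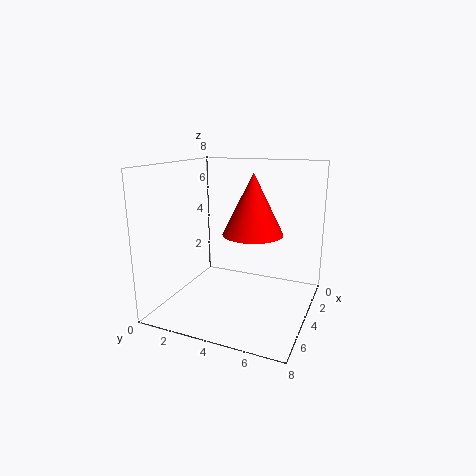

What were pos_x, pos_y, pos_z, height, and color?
pos_x = 3
pos_y = 4.5
pos_z = 4
height = 3.5
color = 'red'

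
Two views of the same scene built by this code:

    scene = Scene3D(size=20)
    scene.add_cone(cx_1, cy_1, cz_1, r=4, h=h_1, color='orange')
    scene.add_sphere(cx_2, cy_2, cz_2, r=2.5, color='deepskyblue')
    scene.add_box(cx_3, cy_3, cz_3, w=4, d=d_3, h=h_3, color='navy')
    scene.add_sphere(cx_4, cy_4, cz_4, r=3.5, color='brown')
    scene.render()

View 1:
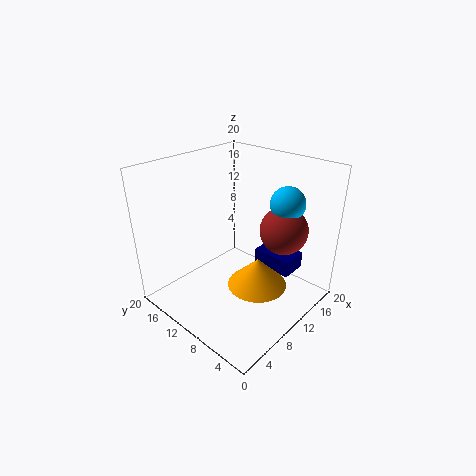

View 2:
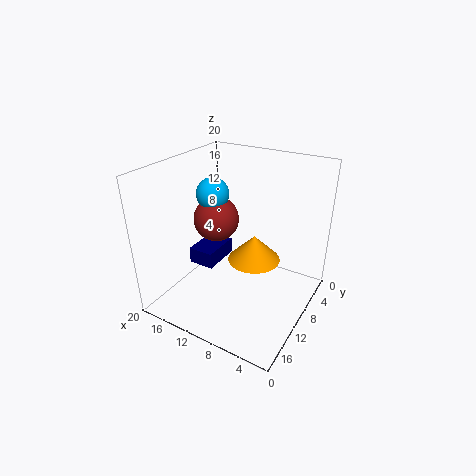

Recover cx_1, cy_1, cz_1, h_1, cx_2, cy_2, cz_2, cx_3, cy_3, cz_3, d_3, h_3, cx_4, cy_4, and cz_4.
cx_1 = 9.5; cy_1 = 6; cz_1 = 4.5; h_1 = 4; cx_2 = 16.5; cy_2 = 6.5; cz_2 = 14; cx_3 = 14.5; cy_3 = 4.5; cz_3 = 3.5; d_3 = 6; h_3 = 2.5; cx_4 = 16; cy_4 = 6.5; cz_4 = 10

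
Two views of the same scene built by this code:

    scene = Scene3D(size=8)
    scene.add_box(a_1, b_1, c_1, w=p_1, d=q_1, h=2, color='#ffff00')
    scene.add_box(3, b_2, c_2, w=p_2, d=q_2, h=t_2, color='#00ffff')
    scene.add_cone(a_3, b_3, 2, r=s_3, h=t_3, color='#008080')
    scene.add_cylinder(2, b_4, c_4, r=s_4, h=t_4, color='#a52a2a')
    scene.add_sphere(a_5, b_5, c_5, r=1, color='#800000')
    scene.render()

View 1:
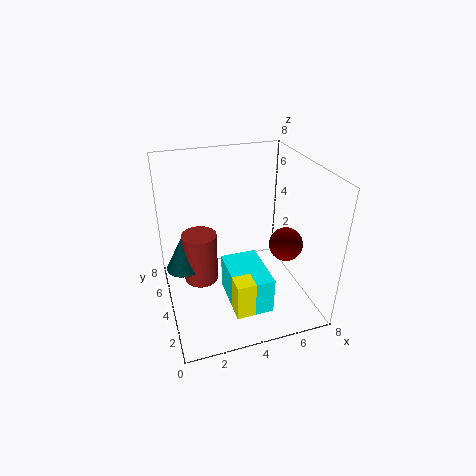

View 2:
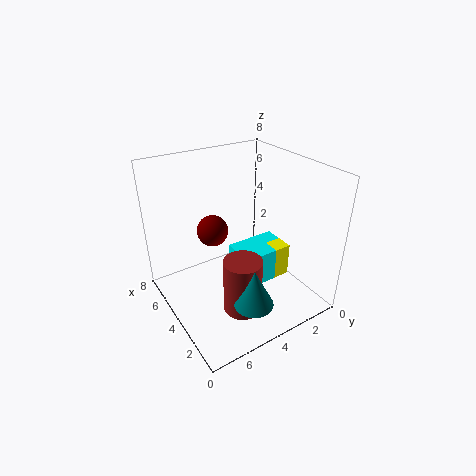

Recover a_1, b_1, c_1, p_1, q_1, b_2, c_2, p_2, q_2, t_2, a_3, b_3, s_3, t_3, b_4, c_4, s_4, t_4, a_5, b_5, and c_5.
a_1 = 3, b_1 = 1, c_1 = 1, p_1 = 1, q_1 = 1, b_2 = 1, c_2 = 1, p_2 = 2, q_2 = 3, t_2 = 2, a_3 = 1, b_3 = 5, s_3 = 1, t_3 = 2, b_4 = 5, c_4 = 1, s_4 = 1, t_4 = 3, a_5 = 7, b_5 = 4, c_5 = 3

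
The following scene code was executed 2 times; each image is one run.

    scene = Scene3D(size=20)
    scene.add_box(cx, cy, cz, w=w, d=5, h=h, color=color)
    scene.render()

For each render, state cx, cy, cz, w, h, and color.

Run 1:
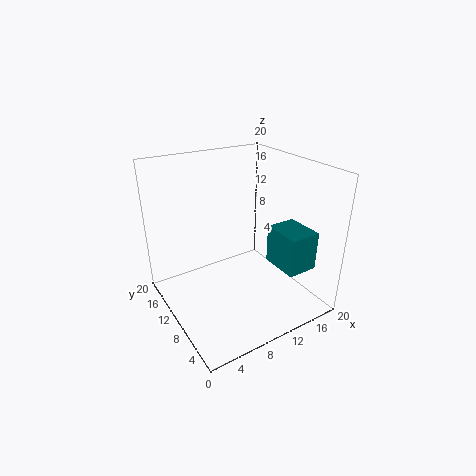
cx = 12; cy = 1; cz = 8; w = 4; h = 5; color = 'teal'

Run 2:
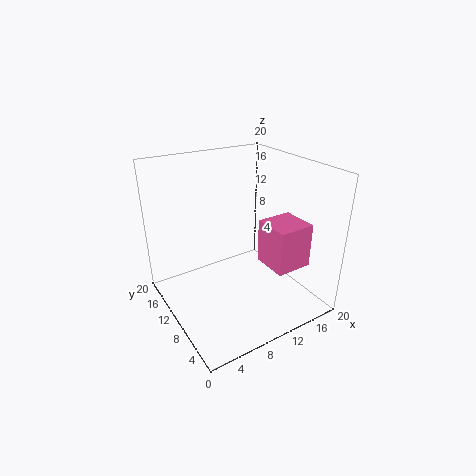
cx = 12; cy = 3; cz = 7; w = 5; h = 6; color = 'hotpink'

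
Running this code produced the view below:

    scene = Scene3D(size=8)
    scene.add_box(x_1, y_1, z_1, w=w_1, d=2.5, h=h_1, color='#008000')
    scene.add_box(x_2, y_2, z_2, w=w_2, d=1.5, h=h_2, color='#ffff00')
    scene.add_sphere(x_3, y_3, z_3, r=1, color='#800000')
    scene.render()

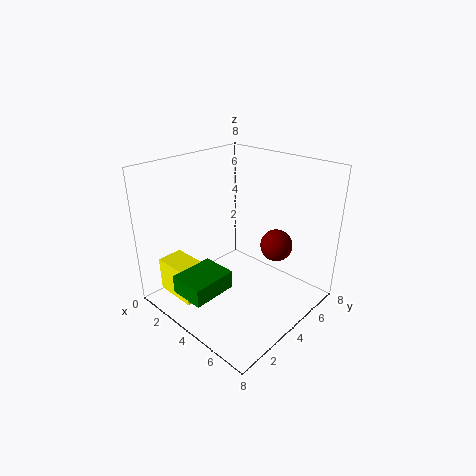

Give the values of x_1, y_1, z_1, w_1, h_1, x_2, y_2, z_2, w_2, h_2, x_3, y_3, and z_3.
x_1 = 2.5
y_1 = 0.5
z_1 = 1.5
w_1 = 2
h_1 = 1
x_2 = 0.5
y_2 = 1
z_2 = 0.5
w_2 = 2.5
h_2 = 2
x_3 = 4.5
y_3 = 7
z_3 = 2.5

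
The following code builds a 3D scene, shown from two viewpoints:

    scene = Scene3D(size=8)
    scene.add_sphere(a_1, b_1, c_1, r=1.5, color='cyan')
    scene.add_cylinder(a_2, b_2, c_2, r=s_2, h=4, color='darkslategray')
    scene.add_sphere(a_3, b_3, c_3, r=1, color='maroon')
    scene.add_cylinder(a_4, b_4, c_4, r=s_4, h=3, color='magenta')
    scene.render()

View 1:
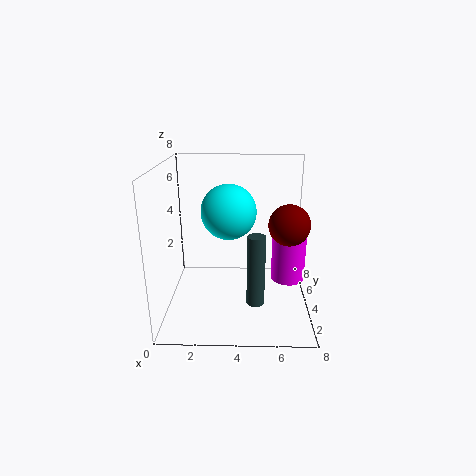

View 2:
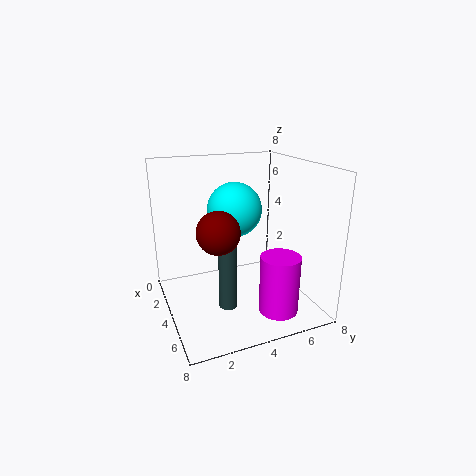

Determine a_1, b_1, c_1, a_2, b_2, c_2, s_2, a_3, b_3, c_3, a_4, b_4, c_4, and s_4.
a_1 = 3.5, b_1 = 4, c_1 = 5.5, a_2 = 5, b_2 = 3, c_2 = 0.5, s_2 = 0.5, a_3 = 6.5, b_3 = 2, c_3 = 5.5, a_4 = 7, b_4 = 5, c_4 = 1, s_4 = 1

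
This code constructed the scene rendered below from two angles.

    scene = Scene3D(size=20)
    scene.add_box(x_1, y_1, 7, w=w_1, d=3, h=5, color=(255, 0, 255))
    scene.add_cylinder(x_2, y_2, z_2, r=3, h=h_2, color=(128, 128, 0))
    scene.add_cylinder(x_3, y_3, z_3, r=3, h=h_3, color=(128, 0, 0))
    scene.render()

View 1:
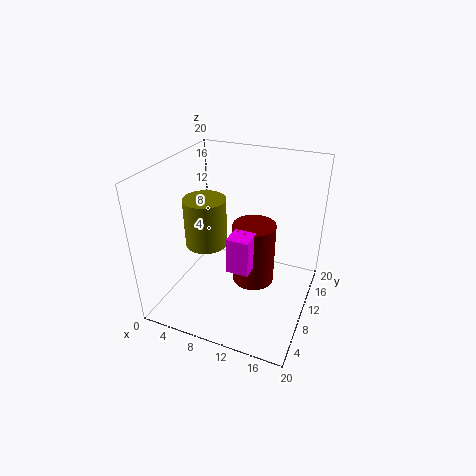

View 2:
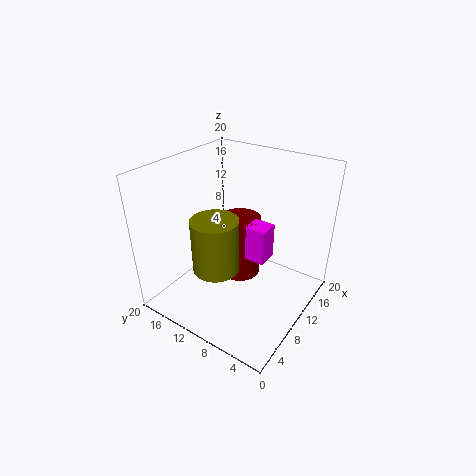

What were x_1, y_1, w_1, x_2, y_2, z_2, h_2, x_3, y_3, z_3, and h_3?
x_1 = 10; y_1 = 6; w_1 = 3; x_2 = 5; y_2 = 10; z_2 = 8; h_2 = 7; x_3 = 12; y_3 = 11; z_3 = 3; h_3 = 9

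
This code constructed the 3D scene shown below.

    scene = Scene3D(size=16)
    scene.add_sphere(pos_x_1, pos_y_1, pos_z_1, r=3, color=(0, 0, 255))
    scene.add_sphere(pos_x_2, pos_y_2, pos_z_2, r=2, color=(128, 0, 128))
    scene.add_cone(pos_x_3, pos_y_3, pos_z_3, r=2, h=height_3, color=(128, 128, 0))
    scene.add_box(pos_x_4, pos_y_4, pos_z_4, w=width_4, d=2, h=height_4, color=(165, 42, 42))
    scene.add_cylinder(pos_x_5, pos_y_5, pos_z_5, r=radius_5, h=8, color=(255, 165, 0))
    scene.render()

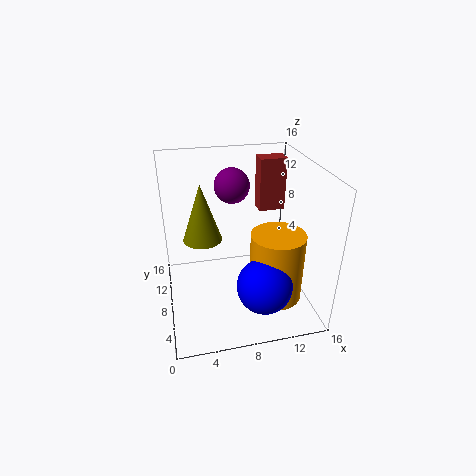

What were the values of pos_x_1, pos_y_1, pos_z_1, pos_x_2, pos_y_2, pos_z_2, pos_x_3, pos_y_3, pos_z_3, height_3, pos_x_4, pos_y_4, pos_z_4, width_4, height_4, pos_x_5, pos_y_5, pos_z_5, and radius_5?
pos_x_1 = 10
pos_y_1 = 4
pos_z_1 = 4
pos_x_2 = 8
pos_y_2 = 11
pos_z_2 = 13
pos_x_3 = 4
pos_y_3 = 7
pos_z_3 = 9
height_3 = 6
pos_x_4 = 11
pos_y_4 = 10
pos_z_4 = 10
width_4 = 3
height_4 = 6
pos_x_5 = 12
pos_y_5 = 6
pos_z_5 = 1
radius_5 = 3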